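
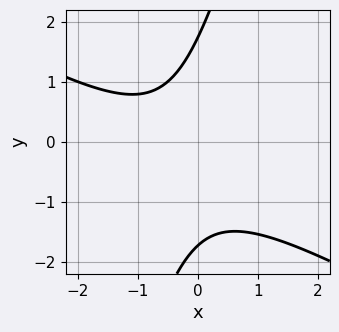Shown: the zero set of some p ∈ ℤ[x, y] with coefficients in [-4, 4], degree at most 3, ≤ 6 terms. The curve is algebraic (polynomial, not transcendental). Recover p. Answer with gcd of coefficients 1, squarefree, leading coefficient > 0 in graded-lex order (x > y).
1. deg p = 2. The shape is more complex than any degree-1 curve.
2. Against the integer gridlines: no x-intercept at any integer in the box.
3. Matching integer coefficients to the picture gives p.

2*x^2 + 3*x*y - y^2 + 2*x + 3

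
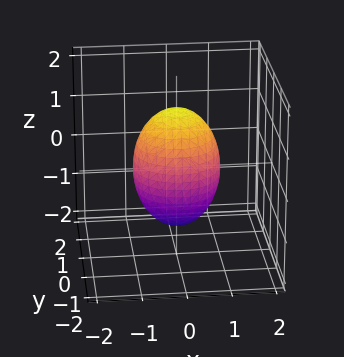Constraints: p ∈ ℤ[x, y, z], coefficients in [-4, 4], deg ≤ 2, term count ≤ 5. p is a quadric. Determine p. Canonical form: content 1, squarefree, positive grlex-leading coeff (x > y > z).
2*x^2 + 2*y^2 + z^2 - 2

1. deg p = 2. Bounded and convex; a quadric.
2. Symmetries: the z ↦ −z reflection is a symmetry, so z appears only in even powers; the z-axis is an axis of rotation, so x and y enter only as x² + y².
3. Against the integer gridlines: a circular section at z = -1 has radius between 0 and 1; among the integer gridlines, it crosses the y-axis at y ∈ {-1, 1}; among the integer gridlines, it crosses the x-axis at x ∈ {-1, 1}.
4. Fitting integer coefficients to these (and the overall shape) gives p.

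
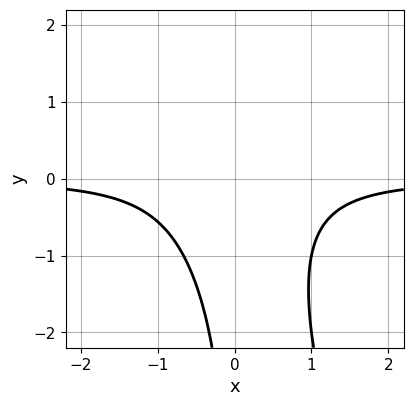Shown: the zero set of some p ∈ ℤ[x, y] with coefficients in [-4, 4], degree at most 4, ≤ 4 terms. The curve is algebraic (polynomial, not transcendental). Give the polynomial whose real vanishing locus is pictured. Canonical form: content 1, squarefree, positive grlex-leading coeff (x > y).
First, degree: no degree-2 curve has this shape, so deg p = 3.
Then, observable constraints: the curve avoids every integer y-axis point in the box; it misses every integer gridline on the x-axis.
Finally, together with the visible shape, these determine p as stated.

3*x^2*y + x*y^2 + 2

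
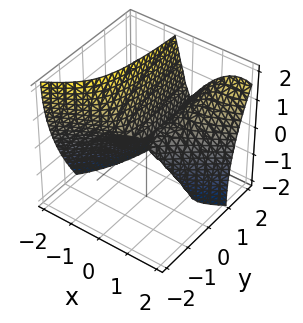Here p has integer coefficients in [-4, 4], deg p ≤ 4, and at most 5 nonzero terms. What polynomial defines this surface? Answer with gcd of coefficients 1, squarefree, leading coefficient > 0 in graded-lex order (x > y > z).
2*x^3 - 3*x^2*y + 2*x*z + z^2

deg p = 3. A generic line meets the surface in up to 3 points.
From the axis intercepts and sections: it meets the x-axis at x = 0 (among the integer gridlines); one z-axis crossing is at z = 0; every point of the y-axis in the box is on the surface.
Fitting integer coefficients to these (and the overall shape) gives p.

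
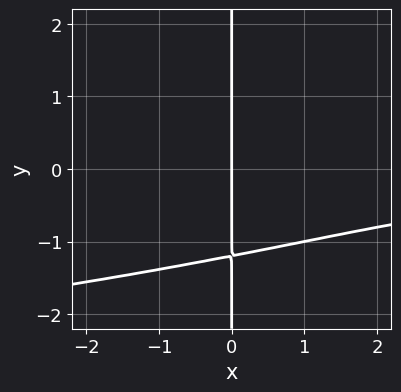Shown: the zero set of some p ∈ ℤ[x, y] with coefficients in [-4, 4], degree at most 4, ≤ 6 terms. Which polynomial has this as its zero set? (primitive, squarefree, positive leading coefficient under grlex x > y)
2*x*y^3 + x^2*y + x*y^2 + 2*x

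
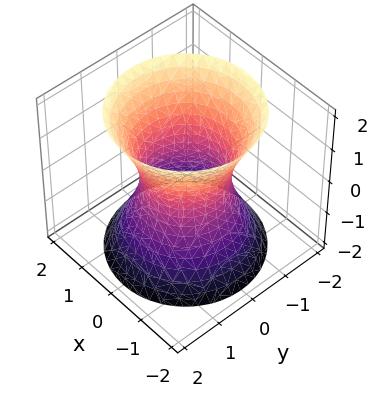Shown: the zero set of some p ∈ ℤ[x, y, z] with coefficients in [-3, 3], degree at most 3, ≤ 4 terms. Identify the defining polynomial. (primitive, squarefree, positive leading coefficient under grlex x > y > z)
2*x^2 + 2*y^2 - z^2 - 2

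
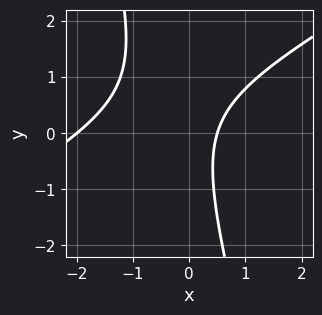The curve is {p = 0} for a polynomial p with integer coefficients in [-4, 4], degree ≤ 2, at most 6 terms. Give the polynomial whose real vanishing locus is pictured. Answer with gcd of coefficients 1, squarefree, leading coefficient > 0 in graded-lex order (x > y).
2*x^2 - 3*x*y - y^2 + 3*x - 2

First, the degree is 2 — the shape is more complex than any degree-1 curve.
Next, reading off the gridlines: it crosses the x-axis at the gridline x = -2; it misses every integer gridline on the y-axis.
Finally, putting this together gives p.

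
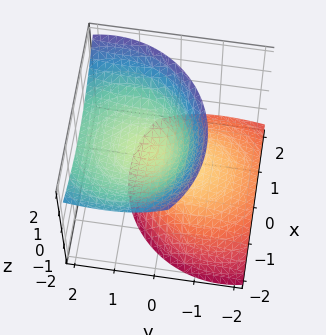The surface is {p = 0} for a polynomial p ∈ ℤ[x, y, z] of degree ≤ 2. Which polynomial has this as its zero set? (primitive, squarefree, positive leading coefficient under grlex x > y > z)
2*x^2 + x*z + 2*y^2 - 3*y*z - 2*z^2 + 1

(a) There are 2 components.
(b) Degree: no degree-1 surface has this shape, so deg p = 2.
(c) Against the integer gridlines: the surface avoids every integer y-axis point in the box; it misses every integer gridline on the x-axis.
(d) Fitting integer coefficients to these (and the overall shape) gives p.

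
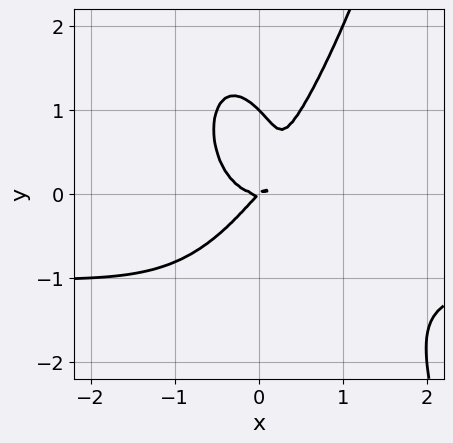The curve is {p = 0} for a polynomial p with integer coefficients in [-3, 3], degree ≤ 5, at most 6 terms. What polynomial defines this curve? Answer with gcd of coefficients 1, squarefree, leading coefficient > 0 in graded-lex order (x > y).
(a) The degree is 4 — the shape is more complex than any degree-3 curve.
(b) Reading off the gridlines: one x-axis crossing is at x = 0; the y-axis gridline crossings are at y ∈ {0, 1}.
(c) Assembling these constraints gives the stated polynomial.

2*x^3*y + 2*x^3 - y^3 - x*y + y^2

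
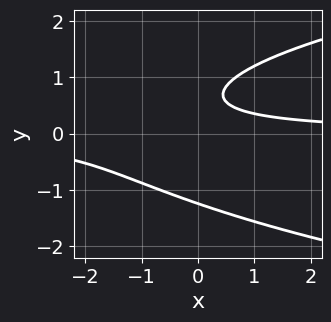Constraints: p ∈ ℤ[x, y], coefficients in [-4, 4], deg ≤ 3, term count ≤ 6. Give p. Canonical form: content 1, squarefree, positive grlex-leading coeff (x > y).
3*y^3 - 3*x*y - 3*y + 2

(a) The degree is 3 — a generic line meets the curve in up to 3 points.
(b) Checking where it meets the axes: no x-intercept at any integer in the box.
(c) Solving for integer coefficients yields p as stated.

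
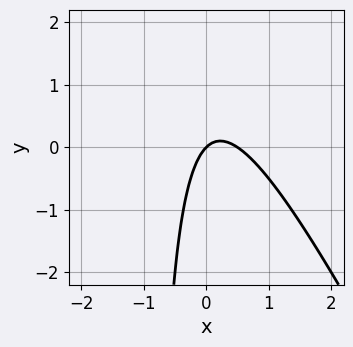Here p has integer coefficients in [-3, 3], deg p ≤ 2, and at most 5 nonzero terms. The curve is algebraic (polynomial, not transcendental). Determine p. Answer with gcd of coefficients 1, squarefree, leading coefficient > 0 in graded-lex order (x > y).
2*x^2 + x*y - x + y

(a) The degree is 2 — no degree-1 curve has this shape.
(b) From the axis intercepts and sections: it crosses the y-axis at the gridline y = 0; it meets the x-axis at x = 0 (among the integer gridlines).
(c) These observations pin down the coefficients.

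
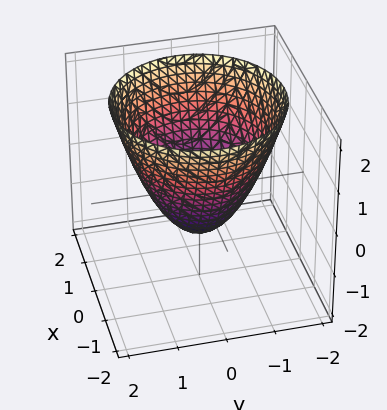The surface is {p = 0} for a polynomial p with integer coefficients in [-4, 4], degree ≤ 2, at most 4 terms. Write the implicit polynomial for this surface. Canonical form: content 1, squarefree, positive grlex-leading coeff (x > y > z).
x^2 + y^2 - z - 1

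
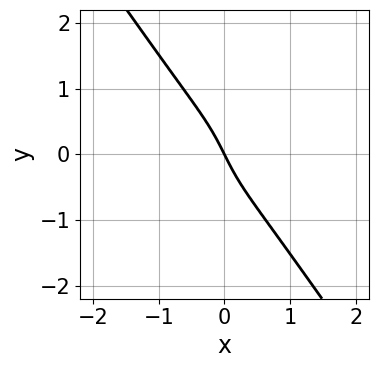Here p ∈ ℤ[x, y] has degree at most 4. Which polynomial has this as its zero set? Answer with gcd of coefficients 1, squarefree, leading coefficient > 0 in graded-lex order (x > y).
1. The degree is 3 — the shape is more complex than any degree-2 curve.
2. Reading off the gridlines: one x-axis crossing is at x = 0; it crosses the y-axis at the gridline y = 0.
3. Together with the visible shape, these determine p as stated.

3*x^3 + y^3 + 2*x + y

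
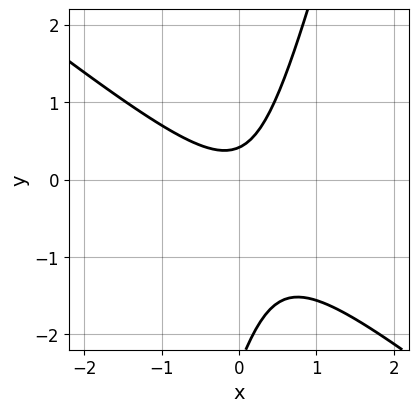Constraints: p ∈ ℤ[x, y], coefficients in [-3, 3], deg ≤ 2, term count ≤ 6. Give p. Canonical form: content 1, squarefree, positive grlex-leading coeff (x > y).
First, the degree is 2 — a generic line meets the curve in up to 2 points.
Then, from the axis intercepts and sections: the curve avoids every integer x-axis point in the box.
Finally, the integer polynomial consistent with all of this is the stated p.

3*x^2 + 3*x*y - y^2 - 2*y + 1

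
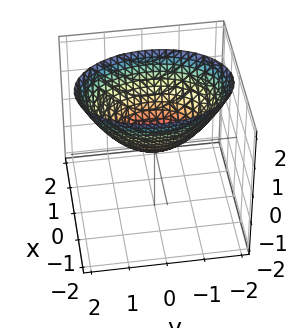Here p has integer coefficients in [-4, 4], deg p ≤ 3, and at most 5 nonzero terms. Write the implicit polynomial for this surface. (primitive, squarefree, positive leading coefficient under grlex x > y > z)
1. deg p = 2. A single bowl opening along one axis; a quadric.
2. Symmetries: the y ↦ −y reflection is a symmetry, so y appears only in even powers; mirror symmetry x ↦ −x ⇒ only even powers of x.
3. Against the integer gridlines: it meets the y-axis at y = 0 (among the integer gridlines); it meets the x-axis at x = 0 (among the integer gridlines).
4. Fitting integer coefficients to these (and the overall shape) gives p.

2*x^2 + y^2 - 2*z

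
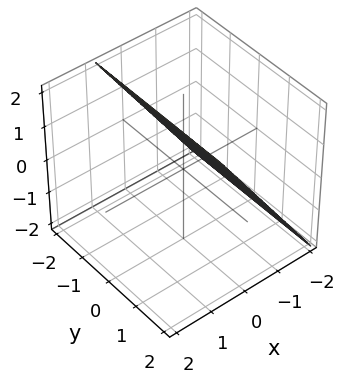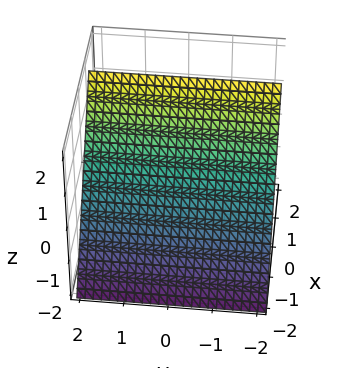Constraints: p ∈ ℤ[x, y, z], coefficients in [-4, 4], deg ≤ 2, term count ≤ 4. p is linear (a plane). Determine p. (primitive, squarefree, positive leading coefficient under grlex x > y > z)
1. The degree is 1 — every cross-section is a straight line — this is a plane.
2. Checking where it meets the axes: it misses every integer gridline on the y-axis; it crosses the z-axis at the gridline z = 1.
3. Putting this together gives p.

3*x - 2*z + 2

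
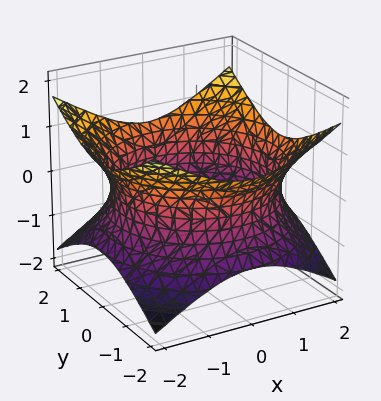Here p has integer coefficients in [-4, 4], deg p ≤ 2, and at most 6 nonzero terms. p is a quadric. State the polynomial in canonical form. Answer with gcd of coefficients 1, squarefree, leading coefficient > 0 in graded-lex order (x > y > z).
x^2 + y^2 - 2*z^2 - 3

(a) Degree: an hourglass — one-sheet hyperboloid; a quadric, so deg p = 2.
(b) Symmetries: every cross-section ⟂ z is a circle, so x, y appear only via x² + y²; the z ↦ −z reflection is a symmetry, so z appears only in even powers.
(c) Reading off the gridlines: a circular section at z = 0 has radius between 1 and 2; it misses every integer gridline on the z-axis.
(d) Together with the visible shape, these determine p as stated.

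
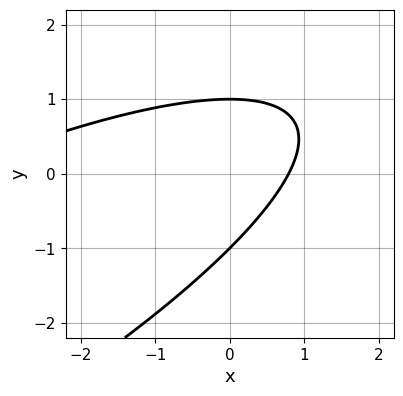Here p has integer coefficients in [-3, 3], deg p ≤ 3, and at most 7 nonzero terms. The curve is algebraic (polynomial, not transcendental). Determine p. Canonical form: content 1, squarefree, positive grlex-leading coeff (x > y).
Degree: the shape is more complex than any degree-1 curve, so deg p = 2.
Reading off the gridlines: the y-axis gridline crossings are at y ∈ {-1, 1}.
Assembling these constraints gives the stated polynomial.

x^2 - 3*x*y + 3*y^2 + 3*x - 3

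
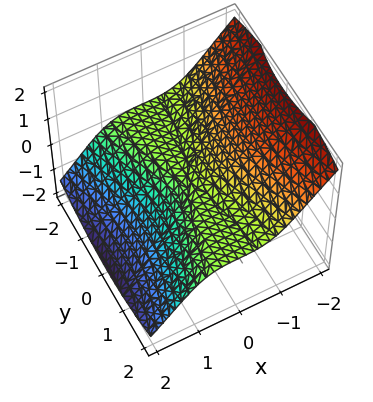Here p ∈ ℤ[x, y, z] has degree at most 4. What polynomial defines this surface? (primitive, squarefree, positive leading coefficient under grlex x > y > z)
3*x^3 + 2*y^2*z + 3*z^3

1. Degree: the shape is more complex than any degree-2 surface, so deg p = 3.
2. From the visible intercepts: it crosses the z-axis at the gridline z = 0; it crosses the x-axis at the gridline x = 0.
3. These observations pin down the coefficients.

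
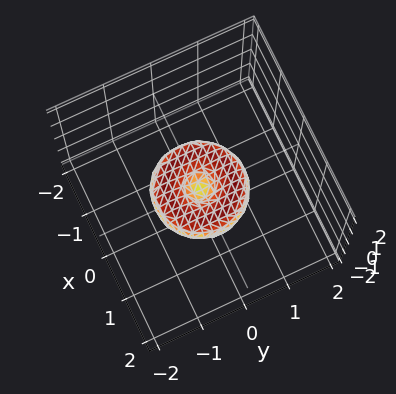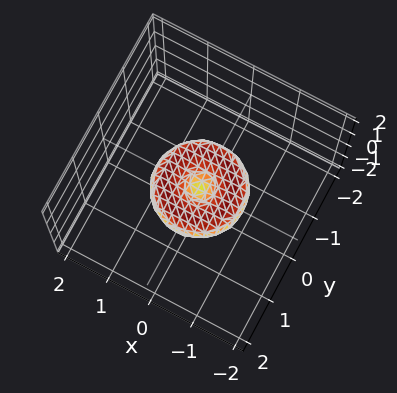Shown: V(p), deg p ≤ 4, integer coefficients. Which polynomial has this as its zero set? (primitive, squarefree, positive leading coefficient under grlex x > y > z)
First, deg p = 4. The shape is more complex than any degree-3 surface.
Then, symmetry: the z-axis is an axis of rotation, so x and y enter only as x² + y².
Then, from the axis intercepts and sections: one z-axis crossing is at z = 0; the y-axis gridline crossings are at y ∈ {-1, 0, 1}; among the integer gridlines, it crosses the x-axis at x ∈ {-1, 0, 1}; a circular section at z = 0 has radius exactly 1.
Finally, assembling these constraints gives the stated polynomial.

x^4 + 2*x^2*y^2 + y^4 - x^2 - y^2 + 2*z^2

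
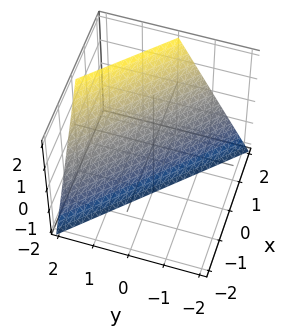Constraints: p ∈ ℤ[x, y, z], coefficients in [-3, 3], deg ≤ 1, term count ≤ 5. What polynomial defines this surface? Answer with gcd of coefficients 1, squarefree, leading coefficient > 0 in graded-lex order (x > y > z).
(a) The degree is 1 — the surface is flat (a plane).
(b) From the visible intercepts: one z-axis crossing is at z = -2; one y-axis crossing is at y = 1.
(c) Together with the visible shape, these determine p as stated.

2*x + 2*y - z - 2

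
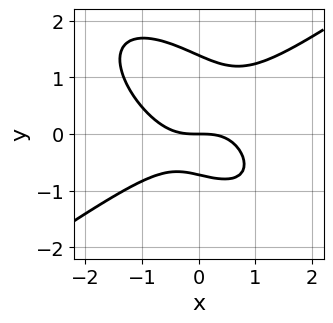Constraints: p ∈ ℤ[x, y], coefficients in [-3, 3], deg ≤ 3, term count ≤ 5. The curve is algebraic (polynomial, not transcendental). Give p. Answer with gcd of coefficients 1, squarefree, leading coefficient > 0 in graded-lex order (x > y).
2*x^3 - 2*x*y^2 - 3*y^3 + 2*y^2 + 3*y

(a) deg p = 3.
(b) Checking where it meets the axes: one x-axis crossing is at x = 0; one y-axis crossing is at y = 0.
(c) Solving for integer coefficients yields p as stated.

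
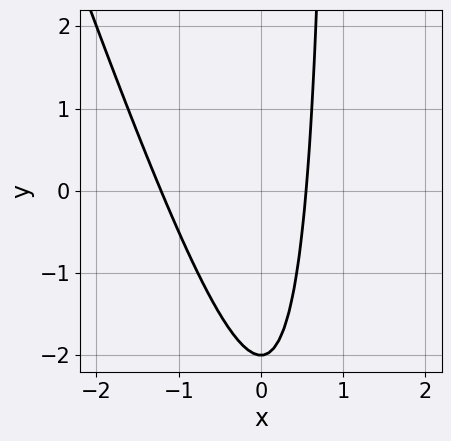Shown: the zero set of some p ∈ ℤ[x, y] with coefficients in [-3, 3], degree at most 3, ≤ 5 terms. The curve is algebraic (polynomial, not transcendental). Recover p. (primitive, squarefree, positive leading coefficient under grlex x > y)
First, deg p = 2.
Then, observable constraints: one y-axis crossing is at y = -2.
Finally, the integer polynomial consistent with all of this is the stated p.

3*x^2 + x*y + 2*x - y - 2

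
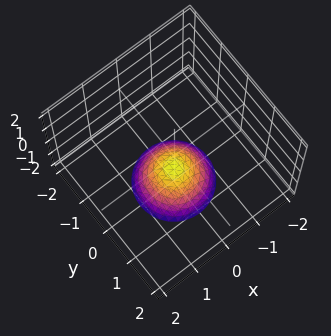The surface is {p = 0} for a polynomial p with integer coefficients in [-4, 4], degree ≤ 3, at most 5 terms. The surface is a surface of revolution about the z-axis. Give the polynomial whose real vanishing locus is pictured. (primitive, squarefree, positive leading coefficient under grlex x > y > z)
(a) deg p = 2.
(b) Symmetries: rotational symmetry about the z-axis ⇒ p depends on x, y only through x² + y².
(c) From the axis intercepts and sections: it meets the z-axis at z = -1 (among the integer gridlines); a circular section at z = -2 has radius exactly 1.
(d) Solving for integer coefficients yields p as stated.

x^2 + y^2 + z + 1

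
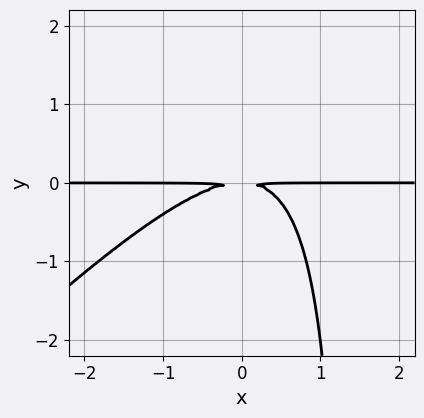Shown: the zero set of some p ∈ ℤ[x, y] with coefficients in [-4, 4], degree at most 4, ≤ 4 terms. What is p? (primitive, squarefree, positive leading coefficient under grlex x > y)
2*x^2*y - 2*x*y^2 + 3*y^2

First, deg p = 3. No degree-2 curve has this shape.
Next, observable constraints: the visible x-axis segment lies entirely on the curve.
Finally, together with the visible shape, these determine p as stated.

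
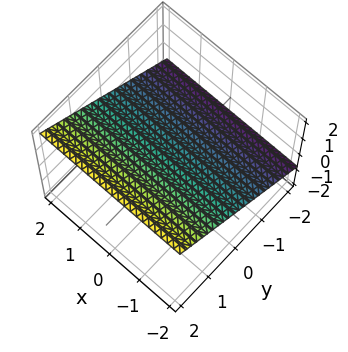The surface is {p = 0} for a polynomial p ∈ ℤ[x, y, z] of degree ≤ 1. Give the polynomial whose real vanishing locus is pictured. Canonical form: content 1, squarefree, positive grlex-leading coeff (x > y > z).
deg p = 1. Every cross-section is a straight line — this is a plane.
Against the integer gridlines: the surface avoids every integer x-axis point in the box; it crosses the y-axis at the gridline y = -1.
Solving for integer coefficients yields p as stated.

2*y - 3*z + 2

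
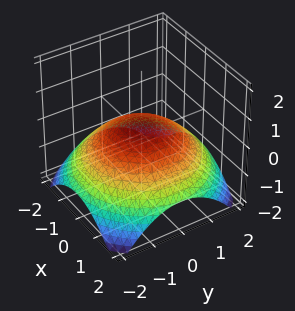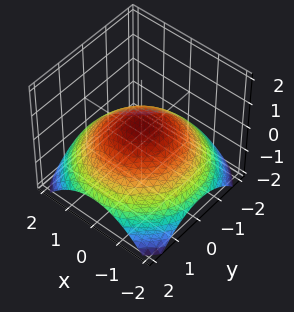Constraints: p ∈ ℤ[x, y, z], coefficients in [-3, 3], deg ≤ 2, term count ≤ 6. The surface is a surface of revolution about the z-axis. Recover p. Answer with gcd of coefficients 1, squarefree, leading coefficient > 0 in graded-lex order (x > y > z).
First, deg p = 2. A generic line meets the surface in up to 2 points.
Next, by symmetry, every cross-section ⟂ z is a circle, so x, y appear only via x² + y².
Then, checking where it meets the axes: among the integer gridlines, it crosses the x-axis at x ∈ {-1, 1}; a circular section at z = 0 has radius exactly 1.
Finally, putting this together gives p. Check: (0, 1, 0) on the y-axis lies on the surface, and p(0, 1, 0) = 0. ✓

x^2 + y^2 + 3*z - 1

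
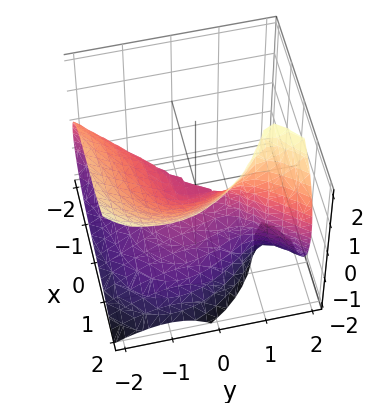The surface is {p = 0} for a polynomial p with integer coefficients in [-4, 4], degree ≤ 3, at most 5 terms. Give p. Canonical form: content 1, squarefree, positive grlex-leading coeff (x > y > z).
2*x^3 + x*y^2 - 2*y^3 + 3*y*z^2 - 3*z^2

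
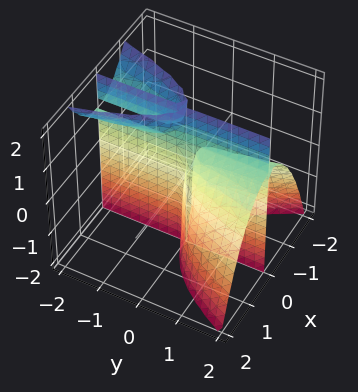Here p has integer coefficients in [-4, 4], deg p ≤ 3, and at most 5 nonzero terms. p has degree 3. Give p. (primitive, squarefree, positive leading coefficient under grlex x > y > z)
3*x^3 + 2*x*y*z - 2*x*y

The picture has 3 separate pieces.
deg p = 3.
From the axis intercepts and sections: it crosses the x-axis at the gridline x = 0; the visible y-axis segment lies entirely on the surface; every point of the z-axis in the box is on the surface.
Together with the visible shape, these determine p as stated.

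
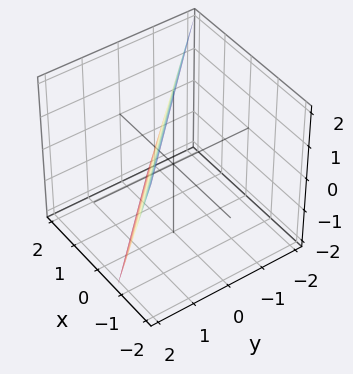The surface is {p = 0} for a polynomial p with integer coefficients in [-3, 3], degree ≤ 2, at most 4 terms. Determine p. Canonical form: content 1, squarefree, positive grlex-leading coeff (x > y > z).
Degree: every cross-section is a straight line — this is a plane, so deg p = 1.
Reading off the gridlines: it crosses the z-axis at the gridline z = 2.
Assembling these constraints gives the stated polynomial.

3*x + 3*y + z - 2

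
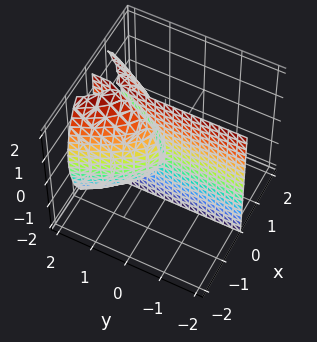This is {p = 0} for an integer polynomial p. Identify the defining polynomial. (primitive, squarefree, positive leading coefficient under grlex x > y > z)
(a) I count 2 distinct pieces. Treating them together as one polynomial.
(b) Degree: the shape is more complex than any degree-2 surface, so deg p = 3.
(c) Against the integer gridlines: one x-axis crossing is at x = 0; every point of the z-axis in the box is on the surface; the visible y-axis segment lies entirely on the surface.
(d) The integer polynomial consistent with all of this is the stated p.

3*x^3 + x*z^2 - 3*x*y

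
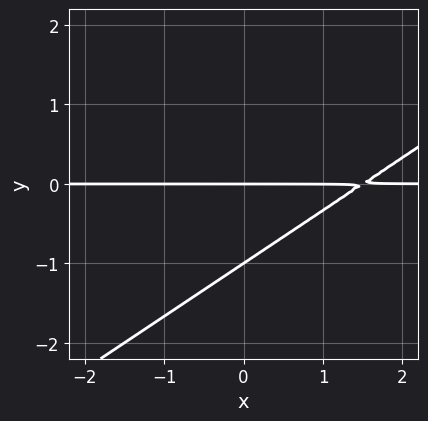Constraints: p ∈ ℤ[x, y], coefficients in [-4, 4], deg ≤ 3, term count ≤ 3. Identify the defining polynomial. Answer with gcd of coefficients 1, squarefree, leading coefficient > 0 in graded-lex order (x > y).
2*x*y - 3*y^2 - 3*y

First, the degree is 2 — the shape is more complex than any degree-1 curve.
Then, from the visible intercepts: among the integer gridlines, it crosses the y-axis at y ∈ {-1, 0}; every point of the x-axis in the box is on the curve.
Finally, matching integer coefficients to the picture gives p.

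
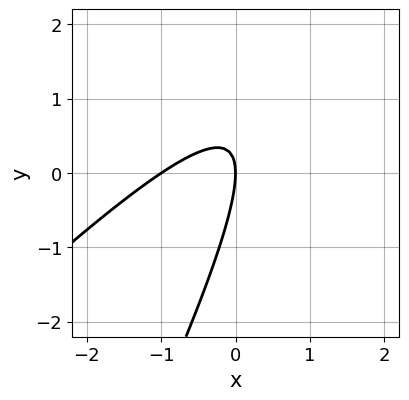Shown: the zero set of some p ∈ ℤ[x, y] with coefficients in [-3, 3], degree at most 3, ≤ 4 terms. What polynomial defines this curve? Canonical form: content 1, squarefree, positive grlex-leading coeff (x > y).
2*x^2 - 3*x*y + y^2 + 2*x

1. Degree: no degree-1 curve has this shape, so deg p = 2.
2. From the visible intercepts: one y-axis crossing is at y = 0; the x-axis gridline crossings are at x ∈ {-1, 0}.
3. Putting this together gives p.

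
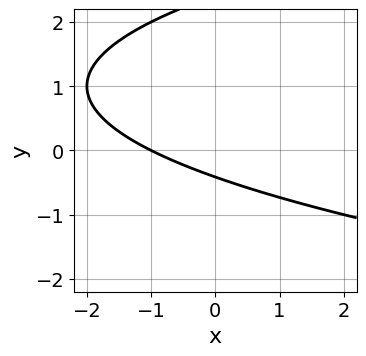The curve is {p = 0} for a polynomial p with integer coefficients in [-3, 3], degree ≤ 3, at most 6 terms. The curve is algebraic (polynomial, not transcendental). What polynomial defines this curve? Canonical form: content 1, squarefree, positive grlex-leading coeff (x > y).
First, deg p = 2.
Next, checking where it meets the axes: it crosses the x-axis at the gridline x = -1.
Finally, putting this together gives p.

y^2 - x - 2*y - 1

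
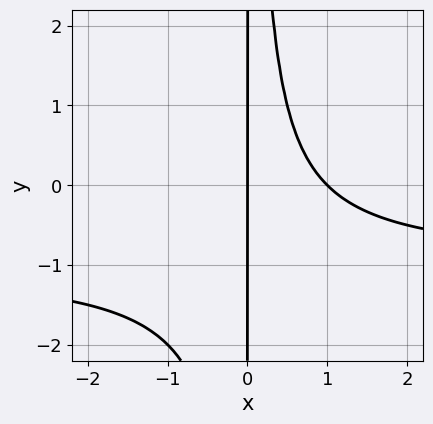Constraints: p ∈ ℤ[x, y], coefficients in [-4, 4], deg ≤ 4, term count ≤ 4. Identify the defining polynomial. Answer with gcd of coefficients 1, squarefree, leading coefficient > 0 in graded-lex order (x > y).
x^2*y + x^2 - x

1. Degree: no degree-2 curve has this shape, so deg p = 3.
2. From the axis intercepts and sections: the visible y-axis segment lies entirely on the curve; among the integer gridlines, it crosses the x-axis at x ∈ {0, 1}.
3. Fitting integer coefficients to these (and the overall shape) gives p.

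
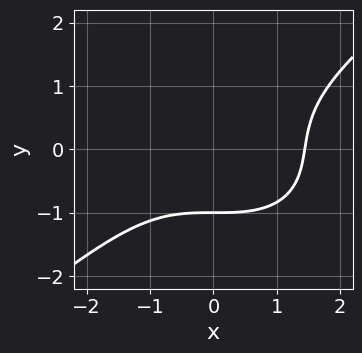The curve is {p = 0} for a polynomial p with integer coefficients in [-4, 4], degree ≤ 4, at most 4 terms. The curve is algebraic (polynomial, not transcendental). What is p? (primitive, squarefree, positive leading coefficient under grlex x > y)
(a) deg p = 3. The shape is more complex than any degree-2 curve.
(b) Observable constraints: one y-axis crossing is at y = -1.
(c) Putting this together gives p.

x^3 - 2*y^3 - y - 3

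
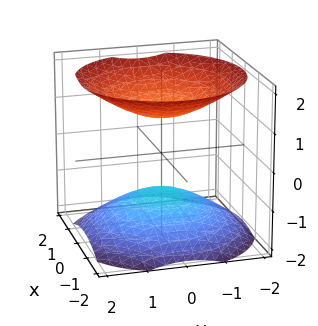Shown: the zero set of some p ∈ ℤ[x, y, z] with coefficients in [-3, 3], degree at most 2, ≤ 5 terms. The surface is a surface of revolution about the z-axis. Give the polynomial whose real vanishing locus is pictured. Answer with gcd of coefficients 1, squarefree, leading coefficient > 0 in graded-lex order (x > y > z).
2*x^2 + 2*y^2 - 3*z^2 + 3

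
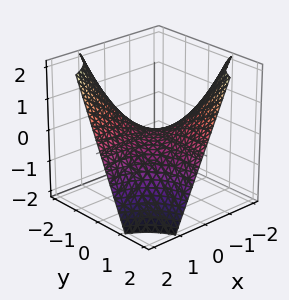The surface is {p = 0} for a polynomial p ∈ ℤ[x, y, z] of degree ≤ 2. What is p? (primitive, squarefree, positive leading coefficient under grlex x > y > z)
x*y + z

First, the degree is 2 — a saddle surface; a quadric.
Then, against the integer gridlines: it crosses the z-axis at the gridline z = 0; every point of the y-axis in the box is on the surface; the visible x-axis segment lies entirely on the surface.
Finally, putting this together gives p.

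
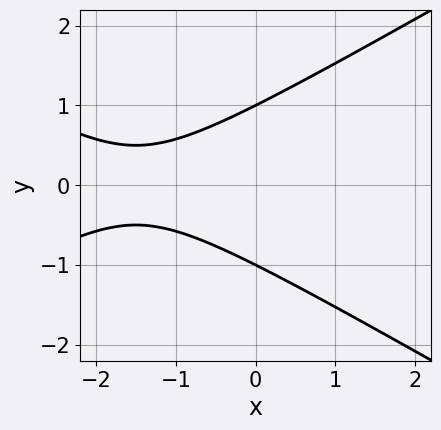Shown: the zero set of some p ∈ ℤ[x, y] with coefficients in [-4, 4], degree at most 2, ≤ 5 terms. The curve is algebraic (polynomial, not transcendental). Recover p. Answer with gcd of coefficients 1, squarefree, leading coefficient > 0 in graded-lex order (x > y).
1. The degree is 2 — no degree-1 curve has this shape.
2. Symmetries: the y ↦ −y reflection is a symmetry, so y appears only in even powers.
3. From the visible intercepts: the y-axis gridline crossings are at y ∈ {-1, 1}; the curve avoids every integer x-axis point in the box.
4. Fitting integer coefficients to these (and the overall shape) gives p.

x^2 - 3*y^2 + 3*x + 3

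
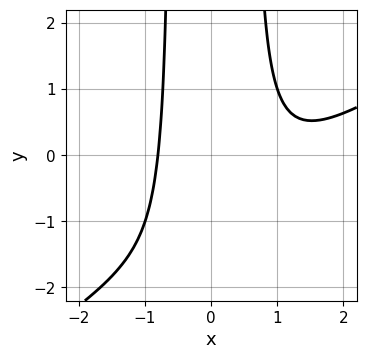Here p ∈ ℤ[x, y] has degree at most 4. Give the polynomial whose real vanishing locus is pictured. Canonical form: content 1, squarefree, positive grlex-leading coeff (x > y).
2*x^3 - 3*x^2*y - 3*x^2 + y + 3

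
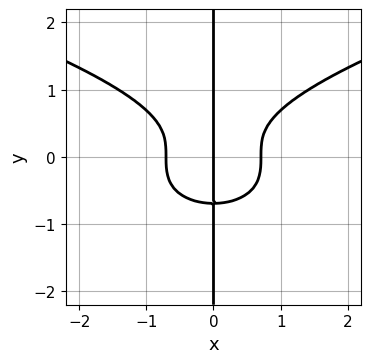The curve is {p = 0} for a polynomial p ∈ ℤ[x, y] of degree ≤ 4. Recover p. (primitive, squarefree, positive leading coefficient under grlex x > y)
deg p = 4. No degree-3 curve has this shape.
From the visible intercepts: every point of the y-axis in the box is on the curve; it meets the x-axis at x = 0 (among the integer gridlines).
The integer polynomial consistent with all of this is the stated p.

3*x*y^3 - 2*x^3 + x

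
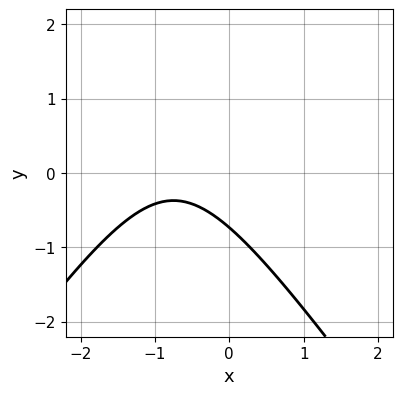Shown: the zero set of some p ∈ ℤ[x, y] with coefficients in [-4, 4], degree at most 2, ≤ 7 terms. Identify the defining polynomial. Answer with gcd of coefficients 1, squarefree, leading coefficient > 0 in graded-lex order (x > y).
2*x^2 - y^2 + 3*x + 2*y + 2

(a) The degree is 2 — a generic line meets the curve in up to 2 points.
(b) Observable constraints: the curve avoids every integer x-axis point in the box.
(c) Assembling these constraints gives the stated polynomial.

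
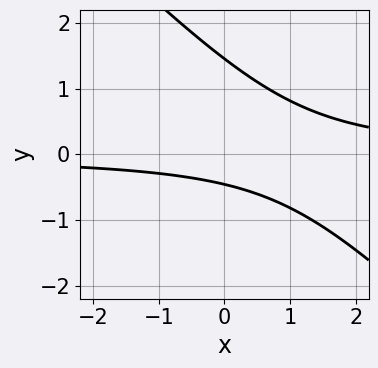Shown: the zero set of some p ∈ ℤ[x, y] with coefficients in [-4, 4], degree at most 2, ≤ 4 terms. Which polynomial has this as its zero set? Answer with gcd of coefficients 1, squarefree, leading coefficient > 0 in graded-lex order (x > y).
First, deg p = 2.
Next, from the visible intercepts: it misses every integer gridline on the x-axis.
Finally, putting this together gives p.

3*x*y + 3*y^2 - 3*y - 2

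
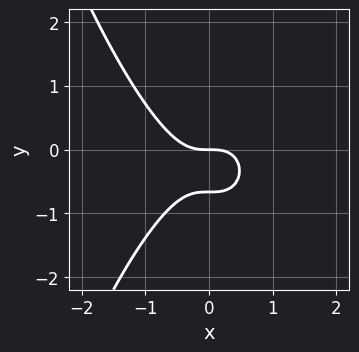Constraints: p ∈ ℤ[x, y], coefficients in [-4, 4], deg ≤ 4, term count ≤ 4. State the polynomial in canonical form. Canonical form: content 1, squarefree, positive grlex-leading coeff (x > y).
3*x^3 + 3*y^2 + 2*y

1. Degree: no degree-2 curve has this shape, so deg p = 3.
2. From the visible intercepts: one x-axis crossing is at x = 0; it crosses the y-axis at the gridline y = 0.
3. Fitting integer coefficients to these (and the overall shape) gives p.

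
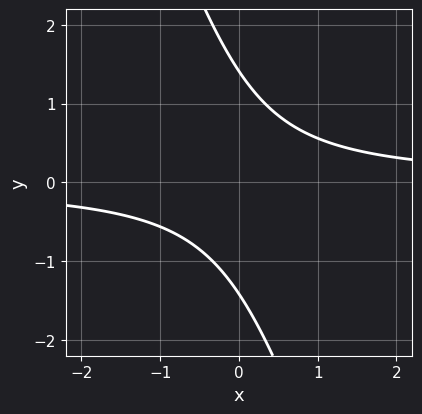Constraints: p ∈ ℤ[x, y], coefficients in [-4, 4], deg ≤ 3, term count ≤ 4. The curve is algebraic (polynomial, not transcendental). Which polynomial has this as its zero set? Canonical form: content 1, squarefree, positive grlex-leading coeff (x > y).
3*x*y + y^2 - 2

1. deg p = 2. The shape is more complex than any degree-1 curve.
2. From the axis intercepts and sections: the curve avoids every integer x-axis point in the box.
3. Together with the visible shape, these determine p as stated.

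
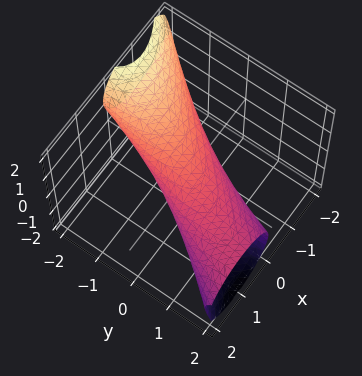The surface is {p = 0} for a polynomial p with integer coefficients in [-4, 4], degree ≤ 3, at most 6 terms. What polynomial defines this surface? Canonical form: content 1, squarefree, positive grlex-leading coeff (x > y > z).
(a) deg p = 2. No degree-1 surface has this shape.
(b) Putting this together gives p.

3*x^2 - 3*x*y + y^2 + 3*y*z + 3*z^2 - 2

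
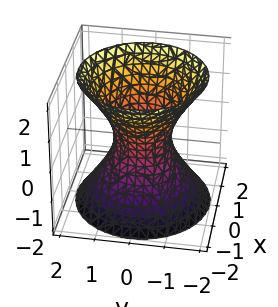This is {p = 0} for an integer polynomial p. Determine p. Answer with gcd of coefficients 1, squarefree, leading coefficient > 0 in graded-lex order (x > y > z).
3*x^2 + 3*y^2 - 2*z^2 - 2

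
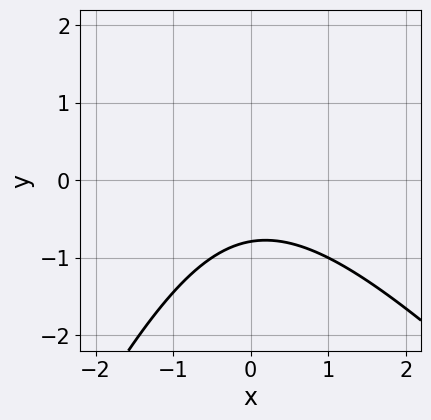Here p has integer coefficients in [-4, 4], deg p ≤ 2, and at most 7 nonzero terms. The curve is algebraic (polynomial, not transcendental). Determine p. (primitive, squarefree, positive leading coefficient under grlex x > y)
2*x^2 + x*y - y^2 + 3*y + 3

deg p = 2.
Observable constraints: no x-intercept at any integer in the box.
Fitting integer coefficients to these (and the overall shape) gives p.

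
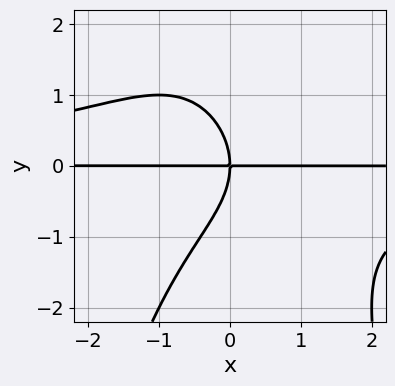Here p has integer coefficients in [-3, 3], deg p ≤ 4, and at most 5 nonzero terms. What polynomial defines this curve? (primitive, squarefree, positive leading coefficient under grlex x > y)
The degree is 4 — no degree-3 curve has this shape.
Against the integer gridlines: every point of the x-axis in the box is on the curve; it meets the y-axis at y = 0 (among the integer gridlines).
These observations pin down the coefficients.

x^2*y^2 + y^3 + 2*x*y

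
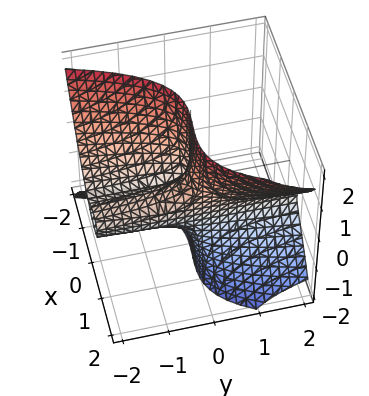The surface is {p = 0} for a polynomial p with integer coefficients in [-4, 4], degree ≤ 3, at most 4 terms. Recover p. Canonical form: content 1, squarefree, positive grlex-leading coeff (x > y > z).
deg p = 3. The shape is more complex than any degree-2 surface.
Observable constraints: it crosses the x-axis at the gridline x = 1; every point of the z-axis in the box is on the surface; the visible y-axis segment lies entirely on the surface.
Together with the visible shape, these determine p as stated.

x^3 - y*z^2 - x^2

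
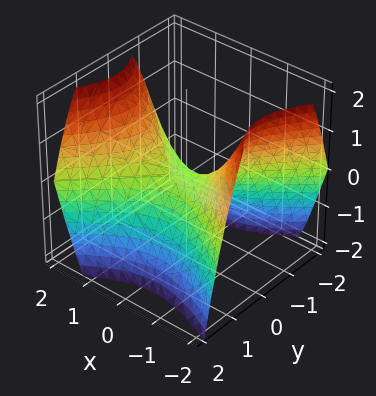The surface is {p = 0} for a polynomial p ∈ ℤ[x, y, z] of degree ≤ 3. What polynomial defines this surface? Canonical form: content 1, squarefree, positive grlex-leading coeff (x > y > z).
First, the degree is 2 — a generic line meets the surface in up to 2 points.
Next, from the visible intercepts: one x-axis crossing is at x = 0; one z-axis crossing is at z = 0; it crosses the y-axis at the gridline y = 0.
Finally, together with the visible shape, these determine p as stated.

2*x^2 + x*y - 3*y^2 - 3*z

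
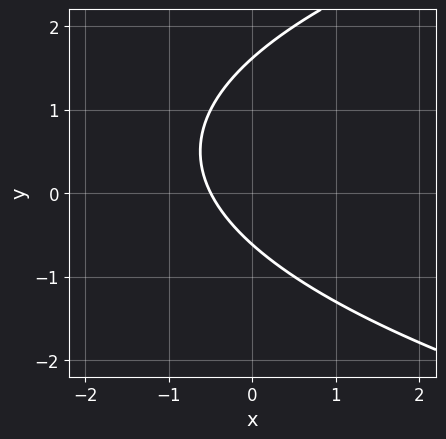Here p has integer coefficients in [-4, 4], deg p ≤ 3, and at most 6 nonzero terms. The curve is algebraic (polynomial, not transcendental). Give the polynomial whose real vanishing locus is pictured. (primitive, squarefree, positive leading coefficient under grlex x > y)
y^2 - 2*x - y - 1

1. The degree is 2 — a generic line meets the curve in up to 2 points.
2. Putting this together gives p.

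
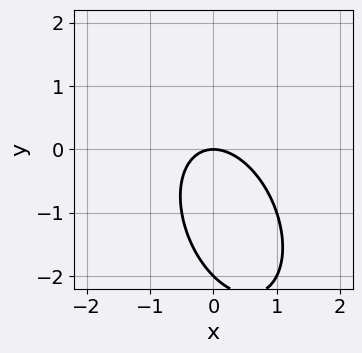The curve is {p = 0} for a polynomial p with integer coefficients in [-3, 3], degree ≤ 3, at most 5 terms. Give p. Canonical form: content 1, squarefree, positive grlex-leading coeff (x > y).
1. deg p = 2. A generic line meets the curve in up to 2 points.
2. Observable constraints: the y-axis gridline crossings are at y ∈ {-2, 0}; one x-axis crossing is at x = 0.
3. The integer polynomial consistent with all of this is the stated p.

2*x^2 + x*y + y^2 + 2*y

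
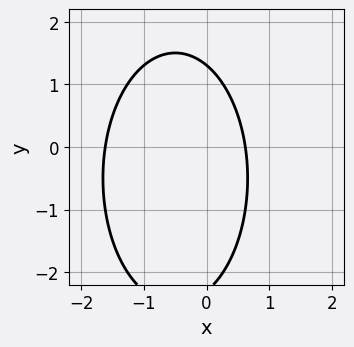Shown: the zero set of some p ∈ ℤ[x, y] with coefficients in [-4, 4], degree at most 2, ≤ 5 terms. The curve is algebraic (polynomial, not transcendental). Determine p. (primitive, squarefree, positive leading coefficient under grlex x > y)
1. The degree is 2 — a generic line meets the curve in up to 2 points.
2. Solving for integer coefficients yields p as stated.

3*x^2 + y^2 + 3*x + y - 3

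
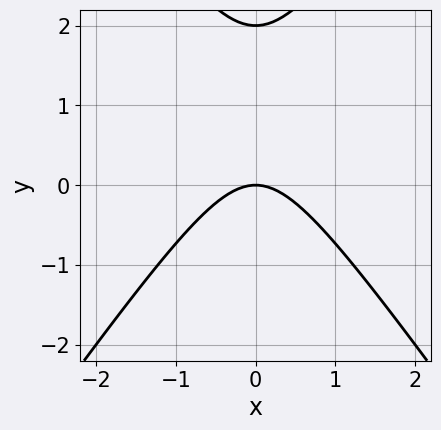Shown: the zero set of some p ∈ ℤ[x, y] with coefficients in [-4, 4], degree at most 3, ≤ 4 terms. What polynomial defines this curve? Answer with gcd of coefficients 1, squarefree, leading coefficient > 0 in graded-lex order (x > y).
First, deg p = 2.
Then, symmetries: the x ↦ −x reflection is a symmetry, so x appears only in even powers.
Then, from the axis intercepts and sections: among the integer gridlines, it crosses the y-axis at y ∈ {0, 2}; one x-axis crossing is at x = 0.
Finally, the integer polynomial consistent with all of this is the stated p.

2*x^2 - y^2 + 2*y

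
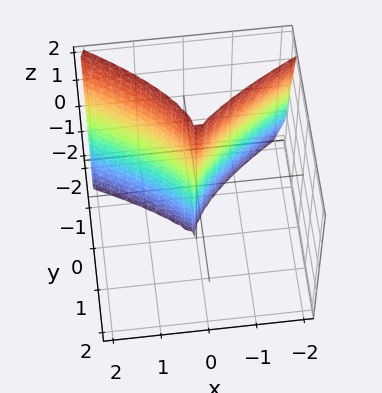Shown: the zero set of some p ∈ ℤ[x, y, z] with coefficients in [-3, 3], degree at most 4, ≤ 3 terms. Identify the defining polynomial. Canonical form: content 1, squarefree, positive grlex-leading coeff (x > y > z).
x*y*z - 2*y^3 - 3*x^2

deg p = 3. A generic line meets the surface in up to 3 points.
Reading off the gridlines: one y-axis crossing is at y = 0; every point of the z-axis in the box is on the surface; one x-axis crossing is at x = 0.
Assembling these constraints gives the stated polynomial.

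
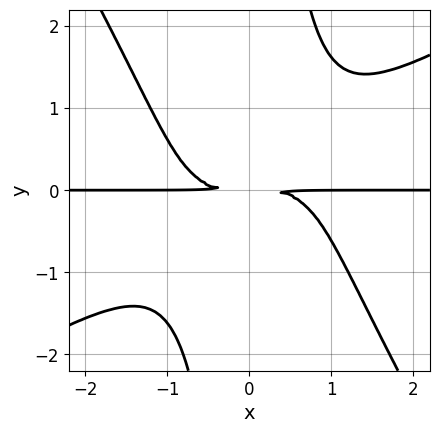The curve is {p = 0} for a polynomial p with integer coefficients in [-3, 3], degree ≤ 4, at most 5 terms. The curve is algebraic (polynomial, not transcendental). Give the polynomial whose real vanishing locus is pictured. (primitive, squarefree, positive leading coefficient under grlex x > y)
deg p = 4.
From the visible intercepts: every point of the x-axis in the box is on the curve.
Assembling these constraints gives the stated polynomial.

x^3*y - x^2*y^2 - x*y^3 + 2*y^2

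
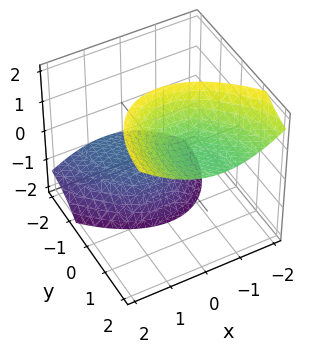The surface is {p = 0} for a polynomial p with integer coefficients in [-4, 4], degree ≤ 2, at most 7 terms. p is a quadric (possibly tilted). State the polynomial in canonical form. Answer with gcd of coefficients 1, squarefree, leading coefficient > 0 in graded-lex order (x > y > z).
2*x^2 + x*y + y^2 - 3*y*z - z^2 + 3

The picture has 2 separate pieces. Treating them together as one polynomial.
deg p = 2. No degree-1 surface has this shape.
Against the integer gridlines: the surface avoids every integer x-axis point in the box; it misses every integer gridline on the y-axis.
Putting this together gives p.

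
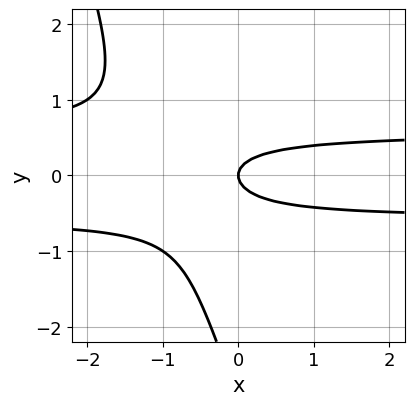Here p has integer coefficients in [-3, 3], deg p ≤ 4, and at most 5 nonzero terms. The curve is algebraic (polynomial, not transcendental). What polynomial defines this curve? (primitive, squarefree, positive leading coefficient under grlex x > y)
1. The degree is 3 — the shape is more complex than any degree-2 curve.
2. From the visible intercepts: it crosses the x-axis at the gridline x = 0; one y-axis crossing is at y = 0.
3. Putting this together gives p.

3*x*y^2 + y^3 + 3*y^2 - x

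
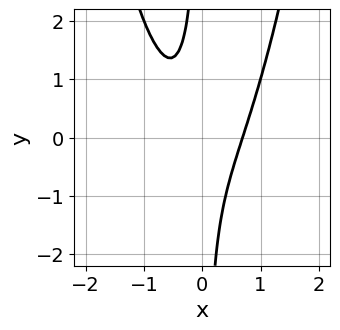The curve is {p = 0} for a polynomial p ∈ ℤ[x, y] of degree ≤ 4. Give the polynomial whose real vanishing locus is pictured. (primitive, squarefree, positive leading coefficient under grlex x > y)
(a) Degree: a generic line meets the curve in up to 3 points, so deg p = 3.
(b) Against the integer gridlines: no y-intercept at any integer in the box.
(c) Solving for integer coefficients yields p as stated.

3*x^3 - 2*x*y - 1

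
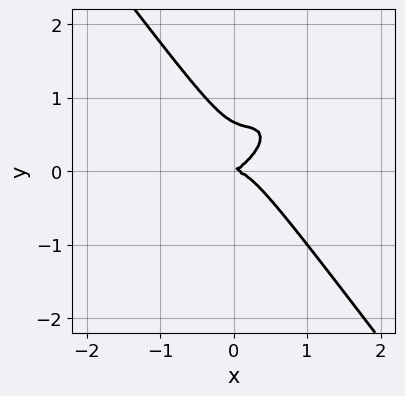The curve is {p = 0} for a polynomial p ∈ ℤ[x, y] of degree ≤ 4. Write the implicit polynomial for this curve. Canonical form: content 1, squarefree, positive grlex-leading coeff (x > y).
3*x^3 - 3*x^2*y + 3*y^3 + x*y - 2*y^2

(a) Degree: the shape is more complex than any degree-2 curve, so deg p = 3.
(b) Observable constraints: it meets the y-axis at y = 0 (among the integer gridlines); it crosses the x-axis at the gridline x = 0.
(c) Together with the visible shape, these determine p as stated.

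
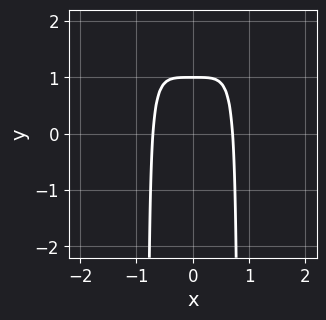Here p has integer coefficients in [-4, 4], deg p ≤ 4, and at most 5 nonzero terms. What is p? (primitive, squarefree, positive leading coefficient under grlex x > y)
(a) deg p = 4.
(b) Symmetries: it's symmetric under x → −x, forcing even powers of x.
(c) Against the integer gridlines: one y-axis crossing is at y = 1.
(d) The integer polynomial consistent with all of this is the stated p.

2*x^4 - 3*x^2*y + 3*x^2 + 2*y - 2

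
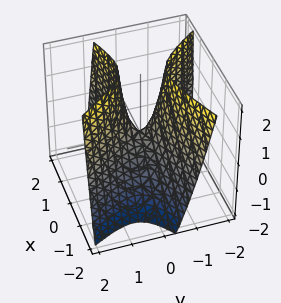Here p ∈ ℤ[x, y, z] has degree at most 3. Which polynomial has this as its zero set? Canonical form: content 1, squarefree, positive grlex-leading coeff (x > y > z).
Degree: no degree-1 surface has this shape, so deg p = 2.
From the axis intercepts and sections: one y-axis crossing is at y = 0; it crosses the z-axis at the gridline z = 0; it crosses the x-axis at the gridline x = 0.
The integer polynomial consistent with all of this is the stated p.

2*x^2 - 3*x*y - x*z - 3*y^2 + z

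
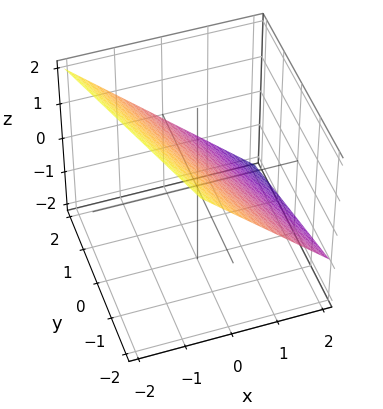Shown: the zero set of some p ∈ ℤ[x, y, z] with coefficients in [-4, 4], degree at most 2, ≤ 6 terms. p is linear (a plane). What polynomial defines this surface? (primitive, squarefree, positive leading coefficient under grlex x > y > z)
3*x + y + 3*z - 2

The degree is 1 — the surface is flat (a plane).
From the axis intercepts and sections: it meets the y-axis at y = 2 (among the integer gridlines).
Matching integer coefficients to the picture gives p.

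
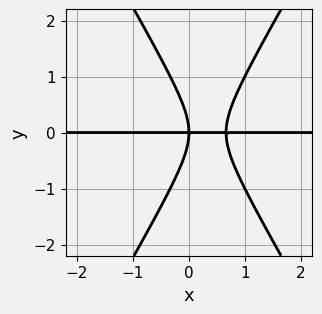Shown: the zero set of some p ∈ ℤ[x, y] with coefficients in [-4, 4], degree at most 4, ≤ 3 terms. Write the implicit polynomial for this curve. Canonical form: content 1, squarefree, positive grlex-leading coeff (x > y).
Degree: a generic line meets the curve in up to 3 points, so deg p = 3.
Against the integer gridlines: the visible x-axis segment lies entirely on the curve; one y-axis crossing is at y = 0.
These observations pin down the coefficients.

3*x^2*y - y^3 - 2*x*y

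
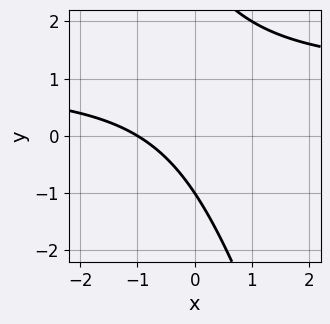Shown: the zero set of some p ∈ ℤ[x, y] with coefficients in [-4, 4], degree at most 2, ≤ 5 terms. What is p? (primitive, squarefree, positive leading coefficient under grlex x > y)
3*x*y + y^2 - 3*x - 2*y - 3

First, the degree is 2 — no degree-1 curve has this shape.
Then, checking where it meets the axes: it meets the x-axis at x = -1 (among the integer gridlines); one y-axis crossing is at y = -1.
Finally, together with the visible shape, these determine p as stated.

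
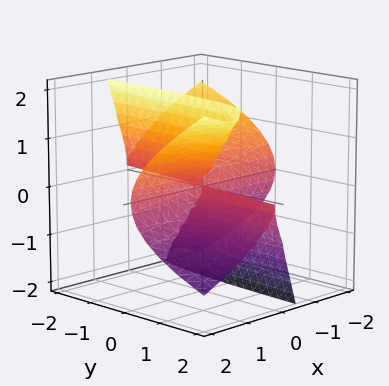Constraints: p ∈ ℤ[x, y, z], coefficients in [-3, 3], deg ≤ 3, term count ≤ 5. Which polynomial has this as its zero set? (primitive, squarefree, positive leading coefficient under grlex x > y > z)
(a) The degree is 3 — no degree-2 surface has this shape.
(b) Checking where it meets the axes: the visible x-axis segment lies entirely on the surface; it meets the z-axis at z = 0 (among the integer gridlines).
(c) Fitting integer coefficients to these (and the overall shape) gives p. Check: (0, -1, 0) on the y-axis lies on the surface, and p(0, -1, 0) = 0. ✓

2*x^2*y - 3*x*z^2 + z^3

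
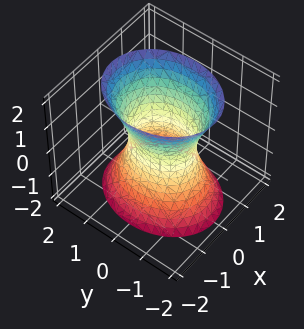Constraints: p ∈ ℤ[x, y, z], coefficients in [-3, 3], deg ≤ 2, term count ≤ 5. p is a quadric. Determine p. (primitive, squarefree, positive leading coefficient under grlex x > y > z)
3*x^2 + 2*y^2 - z^2 - 2

1. Degree: one connected sheet with a waist; a quadric, so deg p = 2.
2. Symmetries: it's symmetric under z → −z, forcing even powers of z; it's symmetric under y → −y, forcing even powers of y; it's symmetric under x → −x, forcing even powers of x.
3. Observable constraints: it misses every integer gridline on the z-axis; among the integer gridlines, it crosses the y-axis at y ∈ {-1, 1}.
4. The integer polynomial consistent with all of this is the stated p.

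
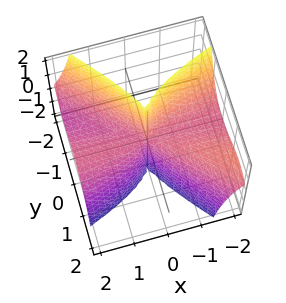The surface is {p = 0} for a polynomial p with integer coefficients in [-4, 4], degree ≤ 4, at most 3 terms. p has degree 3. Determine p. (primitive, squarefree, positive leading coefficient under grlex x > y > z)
1. deg p = 3. The shape is more complex than any degree-2 surface.
2. Reading off the gridlines: the visible z-axis segment lies entirely on the surface; the visible x-axis segment lies entirely on the surface; it crosses the y-axis at the gridline y = 0.
3. Together with the visible shape, these determine p as stated.

2*x^2*z + 3*x*y^2 + 3*y^3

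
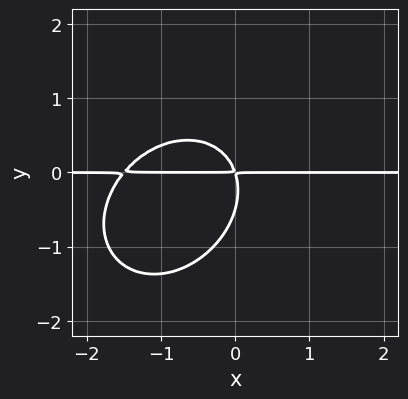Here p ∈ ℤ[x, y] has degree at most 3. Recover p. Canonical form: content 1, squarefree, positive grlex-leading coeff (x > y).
1. deg p = 3. The shape is more complex than any degree-2 curve.
2. From the visible intercepts: the visible x-axis segment lies entirely on the curve.
3. The integer polynomial consistent with all of this is the stated p.

2*x^2*y - x*y^2 + 2*y^3 + 3*x*y + y^2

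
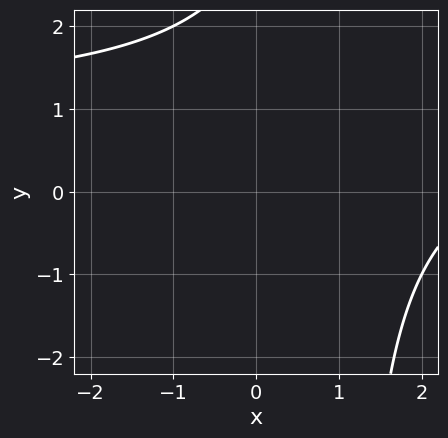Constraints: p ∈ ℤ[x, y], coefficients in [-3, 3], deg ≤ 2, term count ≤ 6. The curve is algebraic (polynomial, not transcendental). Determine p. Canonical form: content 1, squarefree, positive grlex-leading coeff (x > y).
Degree: a generic line meets the curve in up to 2 points, so deg p = 2.
From the visible intercepts: no y-intercept at any integer in the box; it misses every integer gridline on the x-axis.
The integer polynomial consistent with all of this is the stated p.

x*y - x - y + 3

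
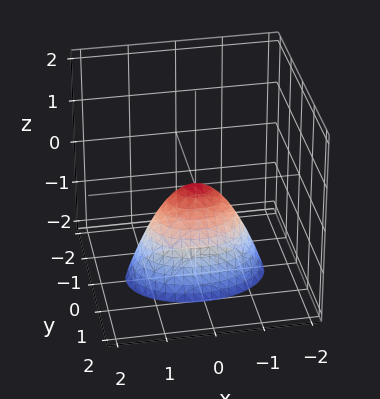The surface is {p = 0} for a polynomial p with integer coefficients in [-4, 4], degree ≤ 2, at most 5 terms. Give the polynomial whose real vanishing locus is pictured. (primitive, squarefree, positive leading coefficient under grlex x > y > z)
1. The degree is 2 — a paraboloid; a quadric.
2. Symmetries: mirror symmetry x ↦ −x ⇒ only even powers of x; mirror symmetry y ↦ −y ⇒ only even powers of y.
3. Reading off the gridlines: it meets the z-axis at z = 0 (among the integer gridlines); one y-axis crossing is at y = 0; it crosses the x-axis at the gridline x = 0.
4. Assembling these constraints gives the stated polynomial.

x^2 + 2*y^2 + z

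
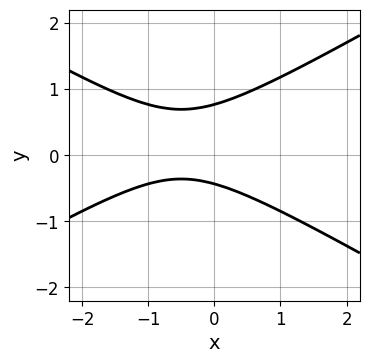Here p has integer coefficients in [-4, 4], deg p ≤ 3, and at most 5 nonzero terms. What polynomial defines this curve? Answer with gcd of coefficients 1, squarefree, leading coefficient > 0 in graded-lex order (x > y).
(a) The degree is 2 — the shape is more complex than any degree-1 curve.
(b) Against the integer gridlines: it misses every integer gridline on the x-axis.
(c) Solving for integer coefficients yields p as stated.

x^2 - 3*y^2 + x + y + 1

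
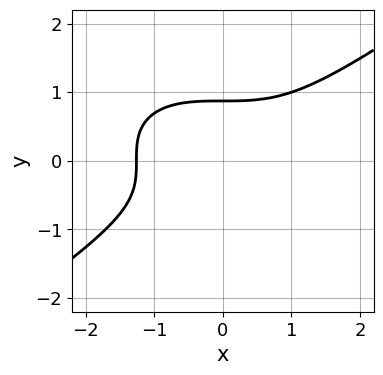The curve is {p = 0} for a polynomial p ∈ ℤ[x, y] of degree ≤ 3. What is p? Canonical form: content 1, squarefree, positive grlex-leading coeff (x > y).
x^3 - 3*y^3 + 2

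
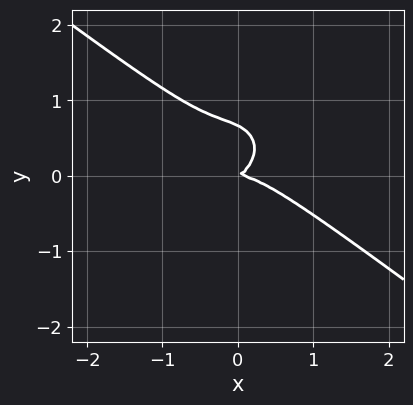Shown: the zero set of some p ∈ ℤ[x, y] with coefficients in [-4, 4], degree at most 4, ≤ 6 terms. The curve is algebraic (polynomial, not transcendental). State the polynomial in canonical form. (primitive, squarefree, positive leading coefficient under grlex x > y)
1. The degree is 3 — no degree-2 curve has this shape.
2. From the axis intercepts and sections: one y-axis crossing is at y = 0; one x-axis crossing is at x = 0.
3. These observations pin down the coefficients.

2*x^3 + x^2*y + 3*y^3 + x*y - 2*y^2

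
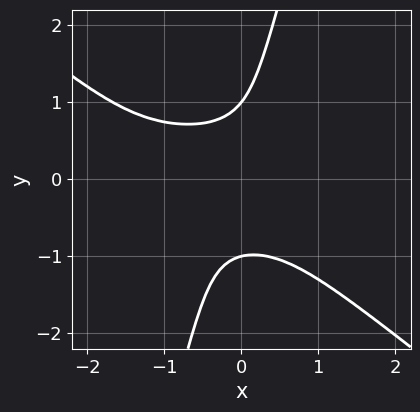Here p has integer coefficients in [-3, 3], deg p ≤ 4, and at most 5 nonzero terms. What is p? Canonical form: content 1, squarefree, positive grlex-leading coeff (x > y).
3*x^2*y^2 + 3*x*y^3 - y^4 + 2*x*y^2 + 1

(a) Degree: a generic line meets the curve in up to 4 points, so deg p = 4.
(b) Checking where it meets the axes: the y-axis gridline crossings are at y ∈ {-1, 1}; the curve avoids every integer x-axis point in the box.
(c) The integer polynomial consistent with all of this is the stated p.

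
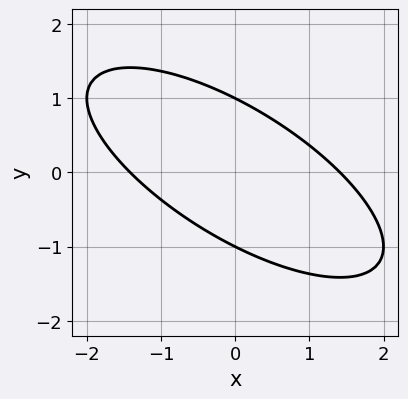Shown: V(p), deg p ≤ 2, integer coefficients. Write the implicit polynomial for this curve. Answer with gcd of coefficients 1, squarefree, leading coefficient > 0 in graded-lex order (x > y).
1. The degree is 2 — no degree-1 curve has this shape.
2. Reading off the gridlines: among the integer gridlines, it crosses the y-axis at y ∈ {-1, 1}.
3. Solving for integer coefficients yields p as stated.

x^2 + 2*x*y + 2*y^2 - 2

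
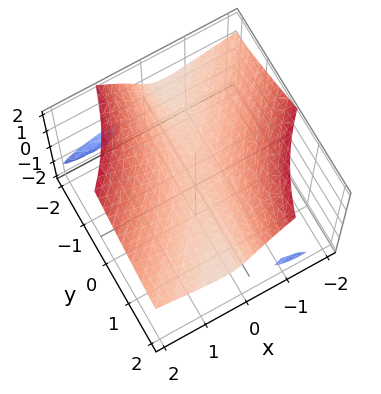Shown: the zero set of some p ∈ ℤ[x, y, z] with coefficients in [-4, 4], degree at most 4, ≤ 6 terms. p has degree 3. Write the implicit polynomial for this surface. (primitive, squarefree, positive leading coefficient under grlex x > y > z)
3*x*y*z + 2*z^3 - 3*x^2 - 1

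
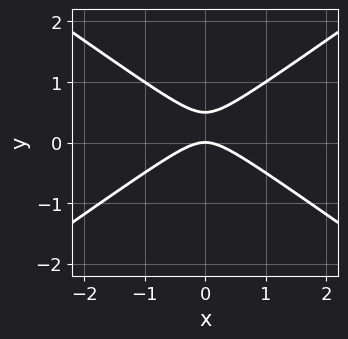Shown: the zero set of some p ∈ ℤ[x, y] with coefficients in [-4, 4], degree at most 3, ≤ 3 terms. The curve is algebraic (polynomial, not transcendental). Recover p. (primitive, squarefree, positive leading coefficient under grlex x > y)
x^2 - 2*y^2 + y

deg p = 2. No degree-1 curve has this shape.
Symmetries: mirror symmetry x ↦ −x ⇒ only even powers of x.
Checking where it meets the axes: it crosses the y-axis at the gridline y = 0; it meets the x-axis at x = 0 (among the integer gridlines).
Matching integer coefficients to the picture gives p.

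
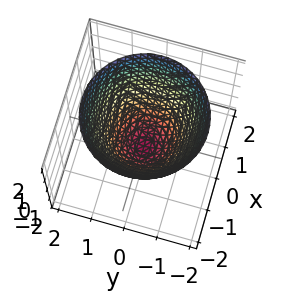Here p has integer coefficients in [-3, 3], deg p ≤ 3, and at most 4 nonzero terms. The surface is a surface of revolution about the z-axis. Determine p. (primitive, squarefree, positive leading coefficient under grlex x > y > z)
x^2 + y^2 - z - 1

First, degree: no degree-1 surface has this shape, so deg p = 2.
Then, by symmetry, the surface is invariant under rotation about z: p = q(x² + y², z).
Then, observable constraints: among the integer gridlines, it crosses the x-axis at x ∈ {-1, 1}; the y-axis gridline crossings are at y ∈ {-1, 1}; one z-axis crossing is at z = -1.
Finally, fitting integer coefficients to these (and the overall shape) gives p.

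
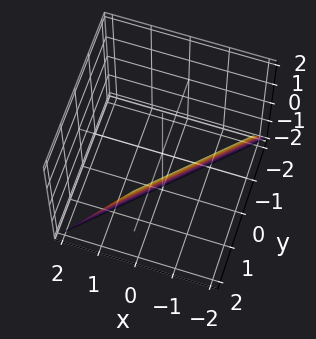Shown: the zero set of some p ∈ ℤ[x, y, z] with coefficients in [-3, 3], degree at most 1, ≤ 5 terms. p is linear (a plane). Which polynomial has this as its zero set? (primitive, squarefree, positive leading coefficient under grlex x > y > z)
2*x - 2*y + z + 2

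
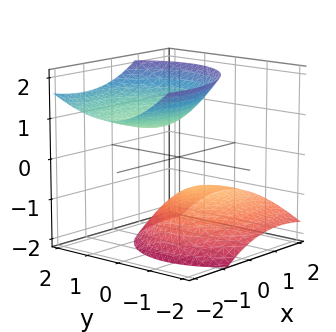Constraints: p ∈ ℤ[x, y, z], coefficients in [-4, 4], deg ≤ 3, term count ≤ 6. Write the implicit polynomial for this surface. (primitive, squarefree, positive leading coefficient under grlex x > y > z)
First, I count 2 distinct pieces.
Then, the degree is 2 — the shape is more complex than any degree-1 surface.
Next, observable constraints: the z-axis gridline crossings are at z ∈ {-1, 1}; no x-intercept at any integer in the box; no y-intercept at any integer in the box.
Finally, matching integer coefficients to the picture gives p.

2*x^2 + 3*x*z + 3*y^2 - 2*y*z - 3*z^2 + 3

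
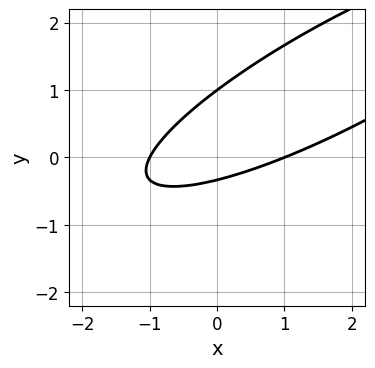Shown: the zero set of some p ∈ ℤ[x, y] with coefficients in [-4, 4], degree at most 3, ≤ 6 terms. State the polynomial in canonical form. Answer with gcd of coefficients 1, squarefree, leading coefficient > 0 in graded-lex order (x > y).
(a) Degree: the shape is more complex than any degree-1 curve, so deg p = 2.
(b) From the axis intercepts and sections: the x-axis gridline crossings are at x ∈ {-1, 1}; it crosses the y-axis at the gridline y = 1.
(c) These observations pin down the coefficients.

x^2 - 3*x*y + 3*y^2 - 2*y - 1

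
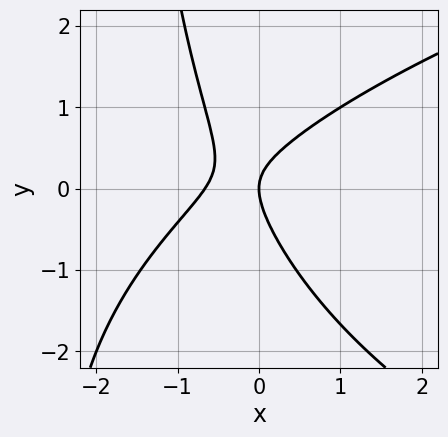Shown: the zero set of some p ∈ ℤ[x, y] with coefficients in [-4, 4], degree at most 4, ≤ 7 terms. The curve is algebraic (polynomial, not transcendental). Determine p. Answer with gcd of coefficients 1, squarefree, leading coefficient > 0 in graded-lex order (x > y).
(a) Degree: a generic line meets the curve in up to 3 points, so deg p = 3.
(b) Observable constraints: it crosses the x-axis at the gridline x = 0; one y-axis crossing is at y = 0.
(c) Solving for integer coefficients yields p as stated.

x*y^2 - 3*x^2 + 2*x*y + 2*y^2 - 2*x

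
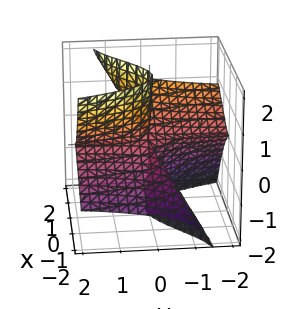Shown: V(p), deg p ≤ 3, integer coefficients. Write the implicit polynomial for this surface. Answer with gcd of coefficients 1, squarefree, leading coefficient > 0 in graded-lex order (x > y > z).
2*x^3 - 3*x^2*z - x*z^2 + 3*y*z^2

The degree is 3 — a generic line meets the surface in up to 3 points.
Against the integer gridlines: it crosses the x-axis at the gridline x = 0; every point of the y-axis in the box is on the surface; the visible z-axis segment lies entirely on the surface.
The integer polynomial consistent with all of this is the stated p.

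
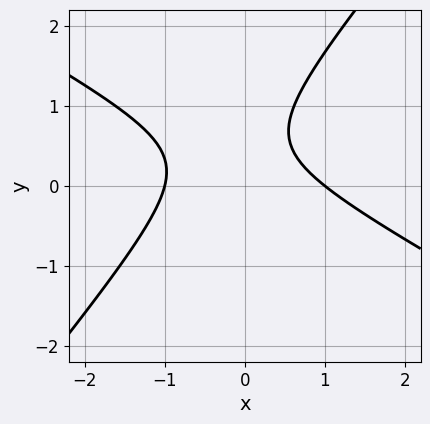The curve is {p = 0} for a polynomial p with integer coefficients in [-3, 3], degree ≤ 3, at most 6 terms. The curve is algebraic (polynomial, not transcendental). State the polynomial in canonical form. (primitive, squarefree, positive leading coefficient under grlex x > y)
2*x^2 + 2*x*y - 3*y^2 + 3*y - 2

deg p = 2.
From the visible intercepts: no y-intercept at any integer in the box; among the integer gridlines, it crosses the x-axis at x ∈ {-1, 1}.
These observations pin down the coefficients.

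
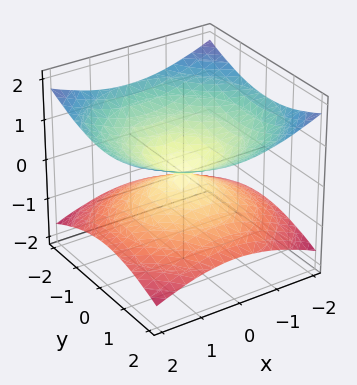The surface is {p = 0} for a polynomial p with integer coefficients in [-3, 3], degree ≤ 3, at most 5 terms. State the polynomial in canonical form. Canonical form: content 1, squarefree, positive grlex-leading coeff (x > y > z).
x^2 + y^2 - 3*z^2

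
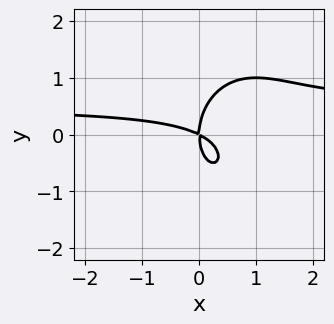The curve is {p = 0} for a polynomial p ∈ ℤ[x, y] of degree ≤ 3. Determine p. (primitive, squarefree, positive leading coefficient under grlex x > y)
2*x^2*y + y^3 - x^2 - 2*x*y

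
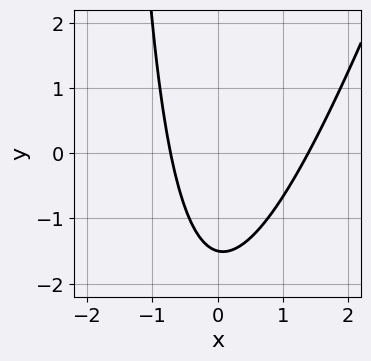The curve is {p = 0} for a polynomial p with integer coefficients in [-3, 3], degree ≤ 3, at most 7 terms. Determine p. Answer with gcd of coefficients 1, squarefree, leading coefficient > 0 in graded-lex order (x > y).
3*x^2 - x*y - 2*x - 2*y - 3

deg p = 2. A generic line meets the curve in up to 2 points.
Putting this together gives p.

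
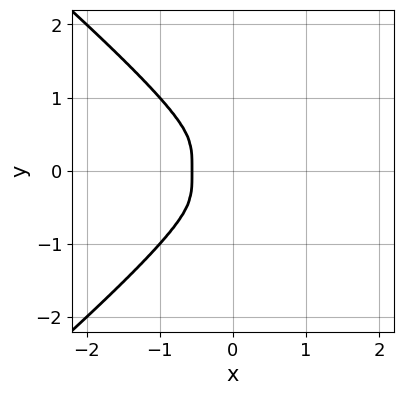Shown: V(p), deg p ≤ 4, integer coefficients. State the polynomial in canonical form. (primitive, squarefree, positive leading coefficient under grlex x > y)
x^4 - 2*y^4 - 3*x^3 - 2*x^2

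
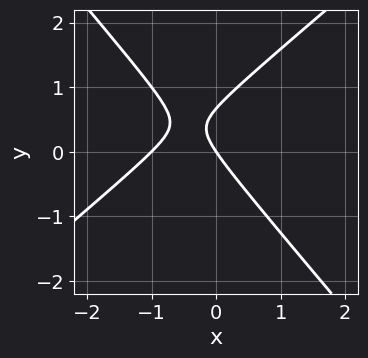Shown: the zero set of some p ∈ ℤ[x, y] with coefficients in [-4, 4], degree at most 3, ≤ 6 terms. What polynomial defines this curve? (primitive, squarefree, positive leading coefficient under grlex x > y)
(a) deg p = 2. The shape is more complex than any degree-1 curve.
(b) From the axis intercepts and sections: it meets the y-axis at y = 0 (among the integer gridlines); among the integer gridlines, it crosses the x-axis at x ∈ {-1, 0}.
(c) The integer polynomial consistent with all of this is the stated p.

3*x^2 - x*y - 3*y^2 + 3*x + 2*y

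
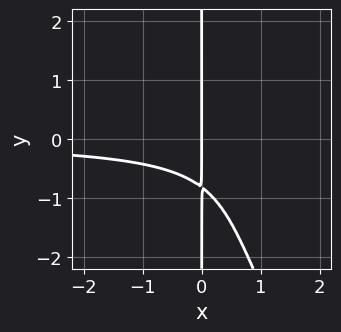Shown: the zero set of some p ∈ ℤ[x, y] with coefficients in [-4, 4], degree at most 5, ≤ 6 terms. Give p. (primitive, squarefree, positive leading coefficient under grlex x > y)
First, the degree is 4 — a generic line meets the curve in up to 4 points.
Then, from the visible intercepts: every point of the y-axis in the box is on the curve; it meets the x-axis at x = 0 (among the integer gridlines).
Finally, fitting integer coefficients to these (and the overall shape) gives p.

2*x^2*y^2 + x*y^3 - 3*x^2*y + 3*x*y + 3*x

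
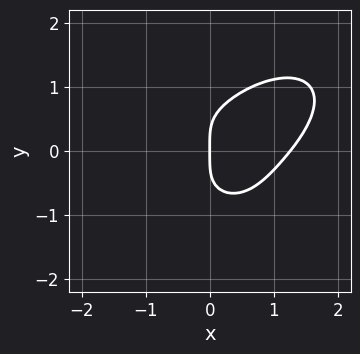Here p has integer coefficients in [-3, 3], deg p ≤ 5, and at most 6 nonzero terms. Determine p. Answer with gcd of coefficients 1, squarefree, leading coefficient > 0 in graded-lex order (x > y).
x^4 + x^2*y^2 + 2*y^4 - 3*x^2*y - 2*x

1. The degree is 4 — no degree-3 curve has this shape.
2. Observable constraints: it meets the y-axis at y = 0 (among the integer gridlines); it crosses the x-axis at the gridline x = 0.
3. These observations pin down the coefficients.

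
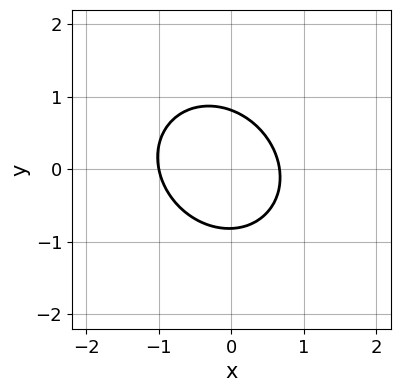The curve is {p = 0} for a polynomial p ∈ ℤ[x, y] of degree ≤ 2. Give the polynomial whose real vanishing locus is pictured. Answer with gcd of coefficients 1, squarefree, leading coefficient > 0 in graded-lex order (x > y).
3*x^2 + x*y + 3*y^2 + x - 2

The degree is 2 — no degree-1 curve has this shape.
Against the integer gridlines: it crosses the x-axis at the gridline x = -1.
Putting this together gives p.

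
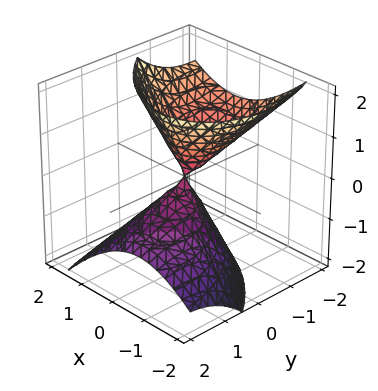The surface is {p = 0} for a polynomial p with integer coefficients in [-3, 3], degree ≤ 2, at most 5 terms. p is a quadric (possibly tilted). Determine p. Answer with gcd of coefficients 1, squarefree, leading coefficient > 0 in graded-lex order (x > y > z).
I count 2 distinct pieces.
deg p = 2.
Observable constraints: it crosses the z-axis at the gridline z = 0; it crosses the y-axis at the gridline y = 0; it crosses the x-axis at the gridline x = 0.
Assembling these constraints gives the stated polynomial.

3*x^2 + 2*x*y + 2*y^2 + 3*y*z - 2*z^2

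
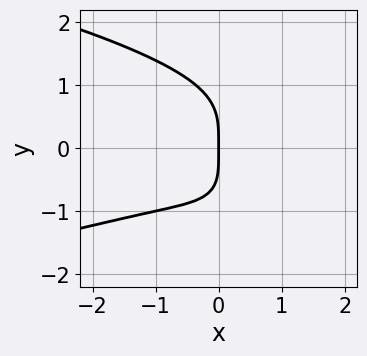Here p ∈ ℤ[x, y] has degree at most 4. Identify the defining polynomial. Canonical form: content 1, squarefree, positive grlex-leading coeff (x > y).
1. The degree is 4 — the shape is more complex than any degree-3 curve.
2. From the axis intercepts and sections: it meets the x-axis at x = 0 (among the integer gridlines); it crosses the y-axis at the gridline y = 0.
3. Matching integer coefficients to the picture gives p.

x^2*y^2 + x*y^3 + y^4 + x^3 + 2*x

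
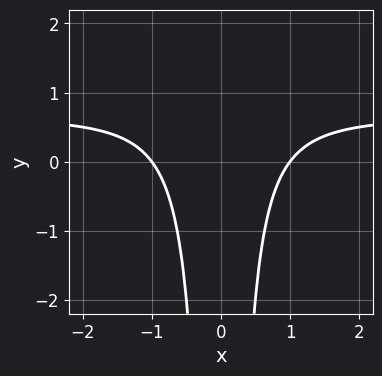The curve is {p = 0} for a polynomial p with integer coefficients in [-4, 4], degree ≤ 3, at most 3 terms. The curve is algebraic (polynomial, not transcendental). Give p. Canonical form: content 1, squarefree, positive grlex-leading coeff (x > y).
First, degree: no degree-2 curve has this shape, so deg p = 3.
Next, symmetries: the x ↦ −x reflection is a symmetry, so x appears only in even powers.
Then, reading off the gridlines: the x-axis gridline crossings are at x ∈ {-1, 1}; no y-intercept at any integer in the box.
Finally, together with the visible shape, these determine p as stated.

3*x^2*y - 2*x^2 + 2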